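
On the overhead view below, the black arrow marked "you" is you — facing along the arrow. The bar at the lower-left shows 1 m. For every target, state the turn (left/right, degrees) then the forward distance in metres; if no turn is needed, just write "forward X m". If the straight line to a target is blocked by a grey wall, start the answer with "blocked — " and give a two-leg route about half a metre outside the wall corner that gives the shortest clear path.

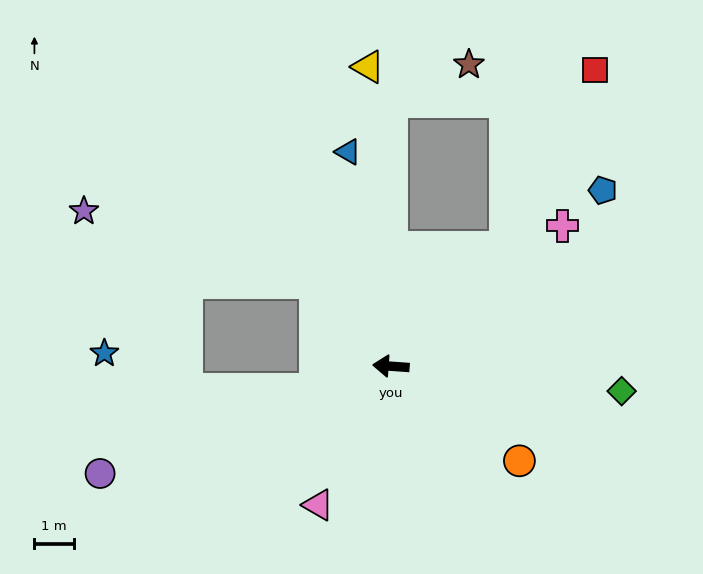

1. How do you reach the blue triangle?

turn right 75°, forward 5.5 m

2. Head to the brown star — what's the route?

blocked — turn right 86°, forward 6.7 m, then turn right 65°, forward 2.2 m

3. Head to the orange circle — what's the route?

turn left 148°, forward 4.0 m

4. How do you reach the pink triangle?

turn left 66°, forward 3.9 m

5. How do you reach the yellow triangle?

turn right 82°, forward 7.6 m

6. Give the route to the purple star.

blocked — turn right 44°, forward 2.8 m, then turn left 31°, forward 6.1 m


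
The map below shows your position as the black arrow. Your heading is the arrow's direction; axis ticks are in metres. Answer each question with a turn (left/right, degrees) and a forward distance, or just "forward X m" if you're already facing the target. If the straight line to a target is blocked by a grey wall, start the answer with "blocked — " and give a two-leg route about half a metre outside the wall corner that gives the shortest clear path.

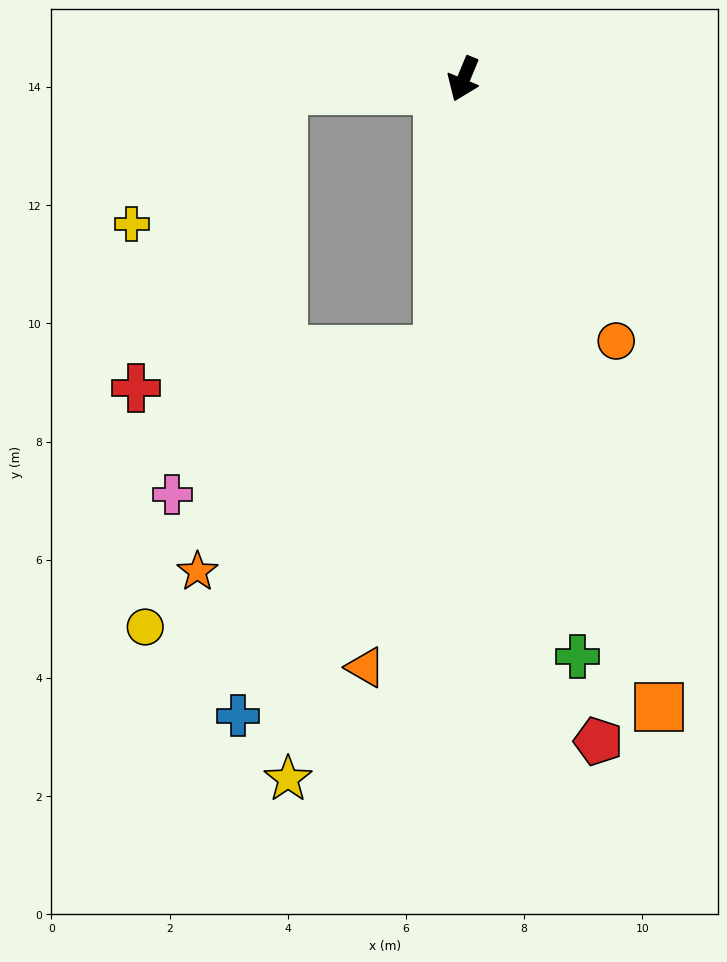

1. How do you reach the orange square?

turn left 40°, forward 11.1 m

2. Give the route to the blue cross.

blocked — turn left 17°, forward 4.6 m, then turn right 23°, forward 7.0 m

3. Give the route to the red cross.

blocked — turn right 64°, forward 3.1 m, then turn left 60°, forward 5.6 m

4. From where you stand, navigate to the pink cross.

blocked — turn left 17°, forward 4.6 m, then turn right 56°, forward 5.1 m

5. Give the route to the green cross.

turn left 34°, forward 10.0 m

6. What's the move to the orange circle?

turn left 53°, forward 5.1 m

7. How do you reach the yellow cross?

blocked — turn right 64°, forward 3.1 m, then turn left 38°, forward 3.4 m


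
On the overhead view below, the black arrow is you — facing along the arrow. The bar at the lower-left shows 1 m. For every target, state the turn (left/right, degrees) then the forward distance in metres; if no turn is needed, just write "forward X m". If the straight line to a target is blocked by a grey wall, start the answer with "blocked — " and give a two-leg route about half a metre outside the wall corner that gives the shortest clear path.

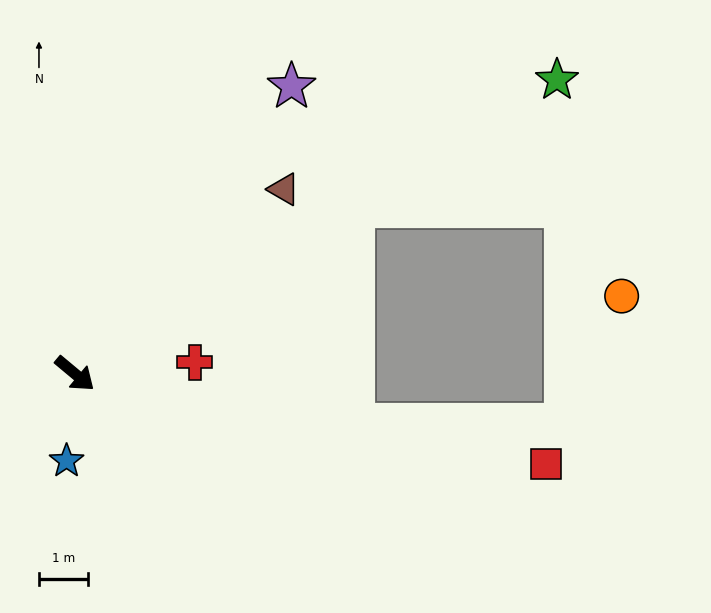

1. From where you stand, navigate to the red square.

turn left 29°, forward 9.8 m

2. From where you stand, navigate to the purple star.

turn left 93°, forward 7.3 m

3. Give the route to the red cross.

turn left 45°, forward 2.5 m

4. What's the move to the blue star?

turn right 56°, forward 1.8 m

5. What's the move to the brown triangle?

turn left 81°, forward 5.7 m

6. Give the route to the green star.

turn left 71°, forward 11.5 m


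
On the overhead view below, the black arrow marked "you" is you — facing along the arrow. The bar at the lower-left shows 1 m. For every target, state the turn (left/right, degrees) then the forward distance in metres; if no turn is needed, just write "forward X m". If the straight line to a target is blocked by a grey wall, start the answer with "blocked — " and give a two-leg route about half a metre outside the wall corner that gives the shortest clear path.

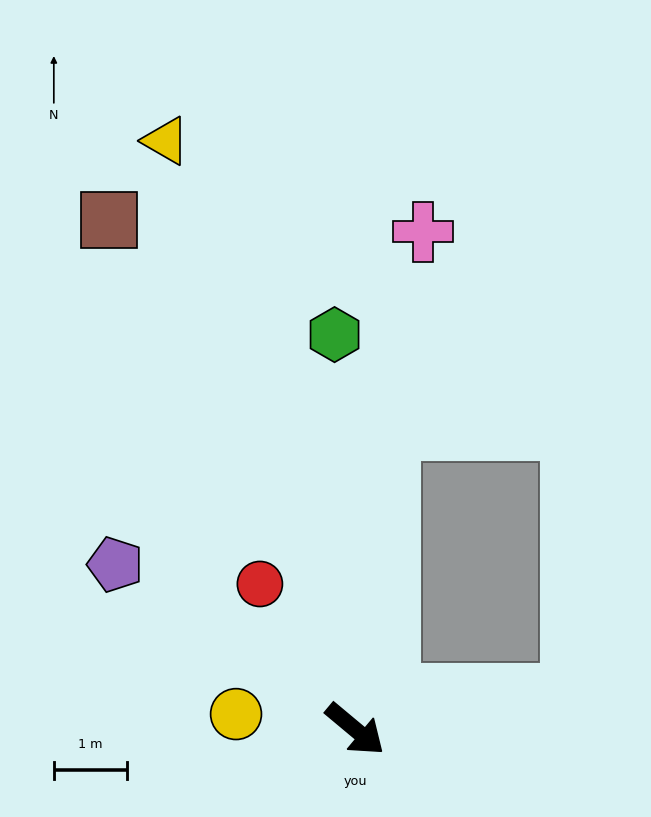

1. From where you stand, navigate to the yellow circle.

turn right 147°, forward 1.7 m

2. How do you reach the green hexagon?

turn left 133°, forward 5.4 m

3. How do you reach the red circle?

turn left 163°, forward 2.4 m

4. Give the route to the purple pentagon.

turn right 175°, forward 4.0 m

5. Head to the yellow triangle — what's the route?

turn left 148°, forward 8.5 m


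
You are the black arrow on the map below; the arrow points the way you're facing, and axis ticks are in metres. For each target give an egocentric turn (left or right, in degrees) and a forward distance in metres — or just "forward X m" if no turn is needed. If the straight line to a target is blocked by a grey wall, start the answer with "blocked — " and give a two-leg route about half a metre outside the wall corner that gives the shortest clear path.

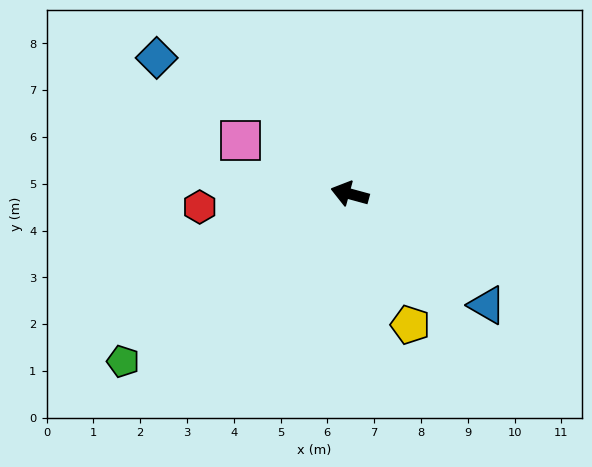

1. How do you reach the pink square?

turn right 11°, forward 2.6 m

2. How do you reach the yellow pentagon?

turn left 130°, forward 3.1 m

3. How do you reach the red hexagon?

turn left 20°, forward 3.2 m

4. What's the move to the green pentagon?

turn left 52°, forward 6.0 m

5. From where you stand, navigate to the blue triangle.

turn left 156°, forward 3.8 m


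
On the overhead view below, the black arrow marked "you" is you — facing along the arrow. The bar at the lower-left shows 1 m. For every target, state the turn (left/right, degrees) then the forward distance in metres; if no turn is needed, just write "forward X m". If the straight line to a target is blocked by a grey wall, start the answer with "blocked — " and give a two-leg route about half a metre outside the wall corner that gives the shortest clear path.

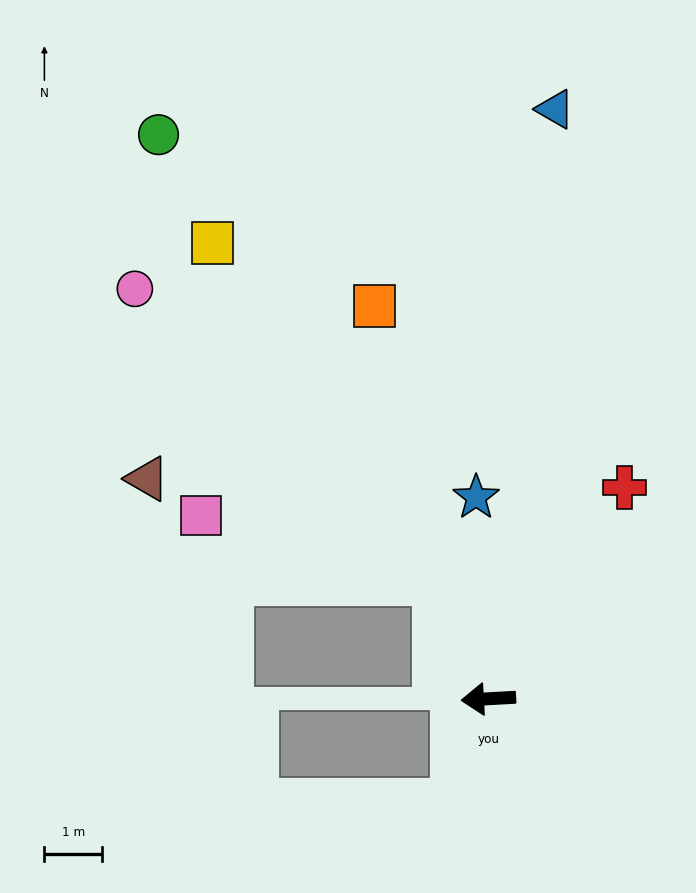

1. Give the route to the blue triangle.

turn right 100°, forward 10.2 m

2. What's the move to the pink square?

blocked — turn right 70°, forward 2.2 m, then turn left 51°, forward 4.2 m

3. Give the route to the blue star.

turn right 90°, forward 3.5 m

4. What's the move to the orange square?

turn right 77°, forward 7.1 m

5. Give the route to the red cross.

turn right 126°, forward 4.3 m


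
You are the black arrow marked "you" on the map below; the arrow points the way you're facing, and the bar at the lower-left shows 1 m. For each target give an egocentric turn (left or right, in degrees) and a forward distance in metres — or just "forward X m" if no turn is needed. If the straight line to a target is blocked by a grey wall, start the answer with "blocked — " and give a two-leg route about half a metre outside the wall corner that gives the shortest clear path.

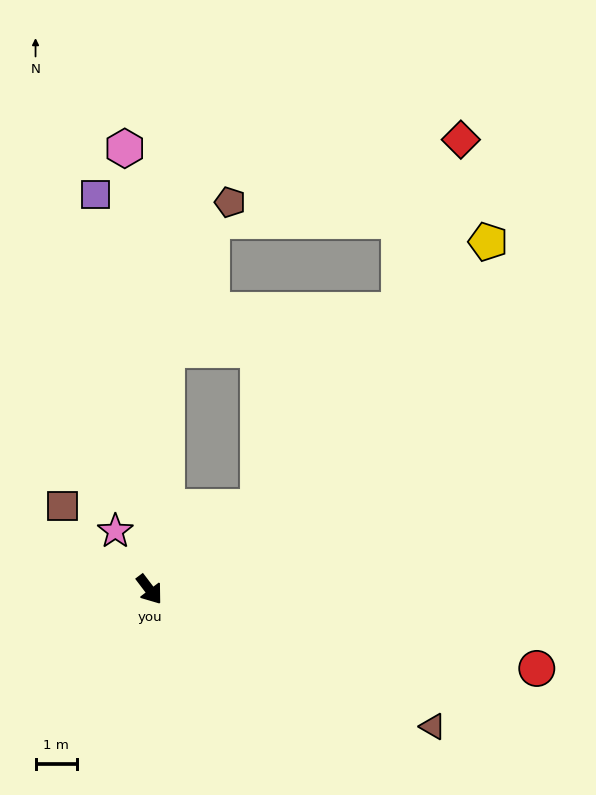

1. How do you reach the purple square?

turn left 151°, forward 9.6 m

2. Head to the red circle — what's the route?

turn left 41°, forward 9.5 m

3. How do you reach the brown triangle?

turn left 27°, forward 7.6 m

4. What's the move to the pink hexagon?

turn left 146°, forward 10.7 m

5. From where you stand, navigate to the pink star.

turn left 173°, forward 1.6 m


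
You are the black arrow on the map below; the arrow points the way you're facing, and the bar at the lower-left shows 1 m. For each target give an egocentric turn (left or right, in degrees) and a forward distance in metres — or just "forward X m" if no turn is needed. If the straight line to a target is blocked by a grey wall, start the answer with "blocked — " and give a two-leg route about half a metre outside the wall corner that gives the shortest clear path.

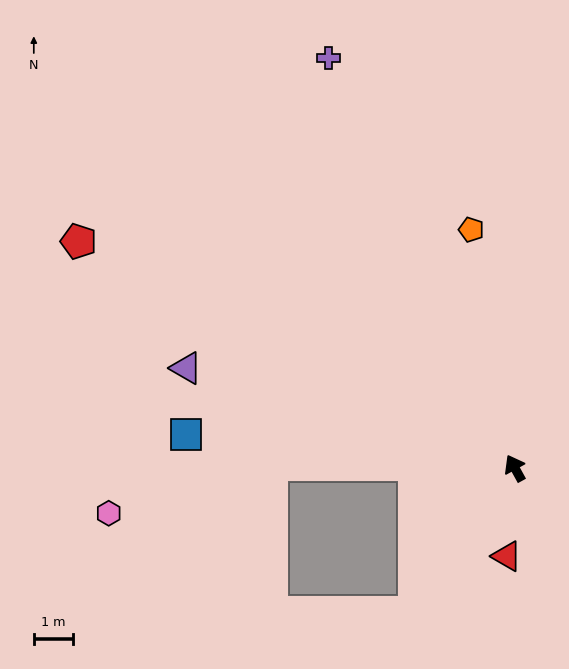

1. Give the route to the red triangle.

turn left 146°, forward 2.2 m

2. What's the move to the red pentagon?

turn left 34°, forward 12.5 m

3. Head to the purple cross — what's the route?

turn right 4°, forward 11.4 m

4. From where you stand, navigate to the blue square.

turn left 55°, forward 8.4 m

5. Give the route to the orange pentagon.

turn right 18°, forward 6.2 m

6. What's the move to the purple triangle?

turn left 44°, forward 8.7 m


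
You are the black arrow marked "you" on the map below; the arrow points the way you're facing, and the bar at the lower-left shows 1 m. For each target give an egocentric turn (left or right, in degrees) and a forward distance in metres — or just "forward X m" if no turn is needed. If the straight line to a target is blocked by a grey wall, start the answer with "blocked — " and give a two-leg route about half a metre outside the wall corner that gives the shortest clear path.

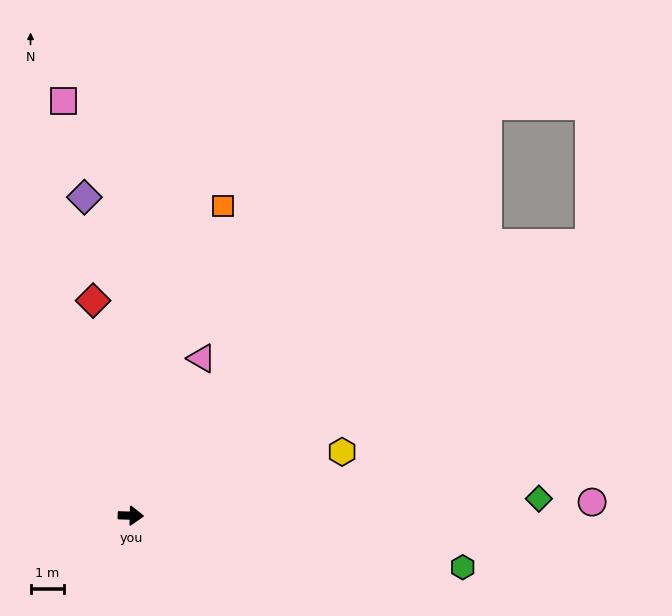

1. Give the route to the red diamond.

turn left 102°, forward 6.4 m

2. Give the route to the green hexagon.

turn right 7°, forward 9.9 m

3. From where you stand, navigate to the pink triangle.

turn left 67°, forward 5.1 m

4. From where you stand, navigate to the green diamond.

turn left 4°, forward 12.0 m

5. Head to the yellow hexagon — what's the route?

turn left 18°, forward 6.5 m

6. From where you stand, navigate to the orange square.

turn left 75°, forward 9.5 m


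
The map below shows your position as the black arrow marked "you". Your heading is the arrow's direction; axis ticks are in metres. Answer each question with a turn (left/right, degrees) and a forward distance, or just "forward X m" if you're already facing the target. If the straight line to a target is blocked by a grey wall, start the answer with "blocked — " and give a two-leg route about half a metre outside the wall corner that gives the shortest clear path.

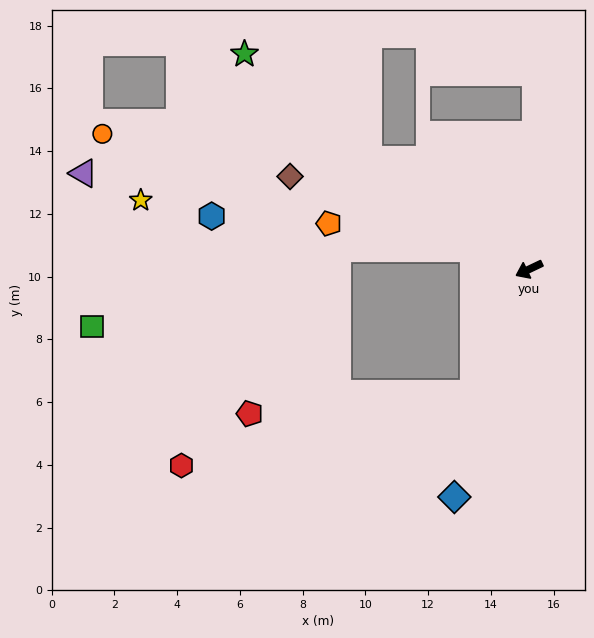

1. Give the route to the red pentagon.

blocked — turn left 40°, forward 4.3 m, then turn right 60°, forward 7.1 m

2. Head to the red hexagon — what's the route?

blocked — turn left 40°, forward 4.3 m, then turn right 52°, forward 9.6 m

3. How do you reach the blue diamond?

turn left 46°, forward 7.6 m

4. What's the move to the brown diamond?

turn right 47°, forward 8.2 m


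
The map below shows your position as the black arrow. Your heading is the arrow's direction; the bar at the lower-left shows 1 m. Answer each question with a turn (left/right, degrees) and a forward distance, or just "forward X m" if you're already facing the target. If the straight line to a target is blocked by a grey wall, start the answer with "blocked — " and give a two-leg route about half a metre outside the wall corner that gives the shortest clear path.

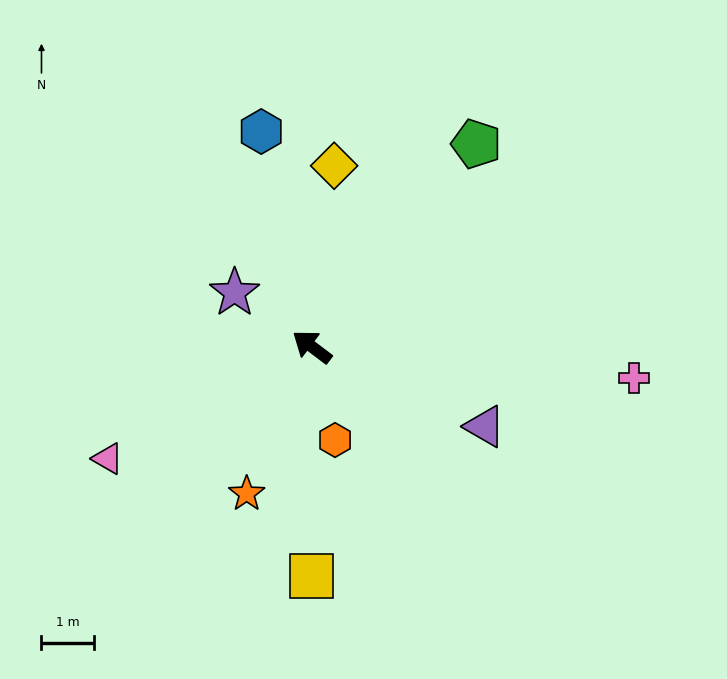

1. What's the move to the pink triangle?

turn left 66°, forward 4.4 m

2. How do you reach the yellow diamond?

turn right 60°, forward 3.5 m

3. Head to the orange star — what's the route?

turn left 103°, forward 3.0 m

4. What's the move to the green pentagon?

turn right 92°, forward 4.9 m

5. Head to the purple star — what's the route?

turn left 2°, forward 1.8 m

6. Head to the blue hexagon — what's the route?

turn right 40°, forward 4.2 m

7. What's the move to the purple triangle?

turn right 168°, forward 3.6 m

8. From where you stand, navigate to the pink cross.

turn right 148°, forward 6.1 m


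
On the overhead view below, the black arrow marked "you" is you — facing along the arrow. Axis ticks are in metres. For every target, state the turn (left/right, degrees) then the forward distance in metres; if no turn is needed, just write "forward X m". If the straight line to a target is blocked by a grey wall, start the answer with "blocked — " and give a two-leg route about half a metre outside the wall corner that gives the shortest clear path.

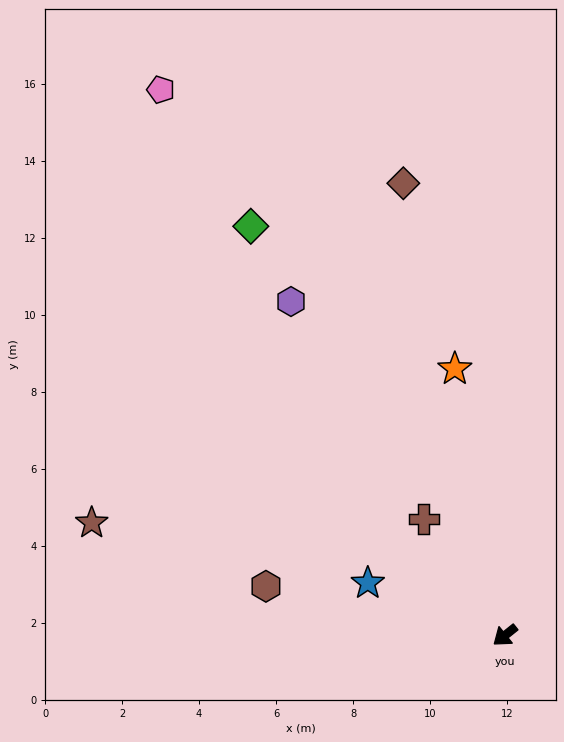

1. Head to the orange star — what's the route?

turn right 118°, forward 7.0 m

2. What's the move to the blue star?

turn right 60°, forward 3.8 m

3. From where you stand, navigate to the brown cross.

turn right 94°, forward 3.7 m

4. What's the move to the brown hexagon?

turn right 50°, forward 6.3 m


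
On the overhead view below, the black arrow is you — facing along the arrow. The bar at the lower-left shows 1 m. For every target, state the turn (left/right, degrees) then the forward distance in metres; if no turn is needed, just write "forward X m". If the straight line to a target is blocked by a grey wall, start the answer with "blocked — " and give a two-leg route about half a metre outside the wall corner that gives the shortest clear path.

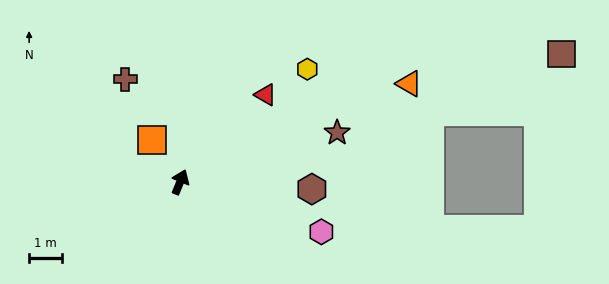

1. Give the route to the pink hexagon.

turn right 87°, forward 4.6 m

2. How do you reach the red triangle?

turn right 22°, forward 3.7 m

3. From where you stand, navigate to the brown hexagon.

turn right 71°, forward 4.0 m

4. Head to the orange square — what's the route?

turn left 56°, forward 1.6 m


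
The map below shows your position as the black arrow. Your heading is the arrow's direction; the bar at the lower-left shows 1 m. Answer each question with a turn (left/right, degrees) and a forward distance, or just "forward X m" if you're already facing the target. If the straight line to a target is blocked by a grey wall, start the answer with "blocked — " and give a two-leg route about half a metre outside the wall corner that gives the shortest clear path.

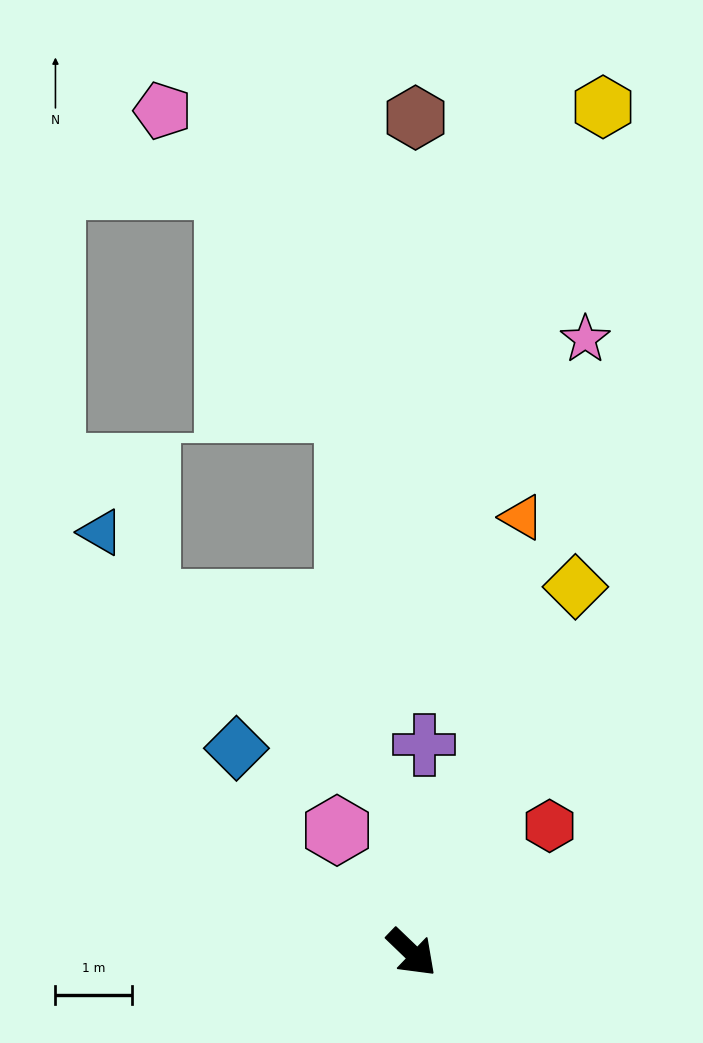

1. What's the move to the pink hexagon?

turn left 165°, forward 1.9 m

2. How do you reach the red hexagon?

turn left 86°, forward 2.5 m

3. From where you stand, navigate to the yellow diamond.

turn left 110°, forward 5.3 m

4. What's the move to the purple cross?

turn left 130°, forward 2.7 m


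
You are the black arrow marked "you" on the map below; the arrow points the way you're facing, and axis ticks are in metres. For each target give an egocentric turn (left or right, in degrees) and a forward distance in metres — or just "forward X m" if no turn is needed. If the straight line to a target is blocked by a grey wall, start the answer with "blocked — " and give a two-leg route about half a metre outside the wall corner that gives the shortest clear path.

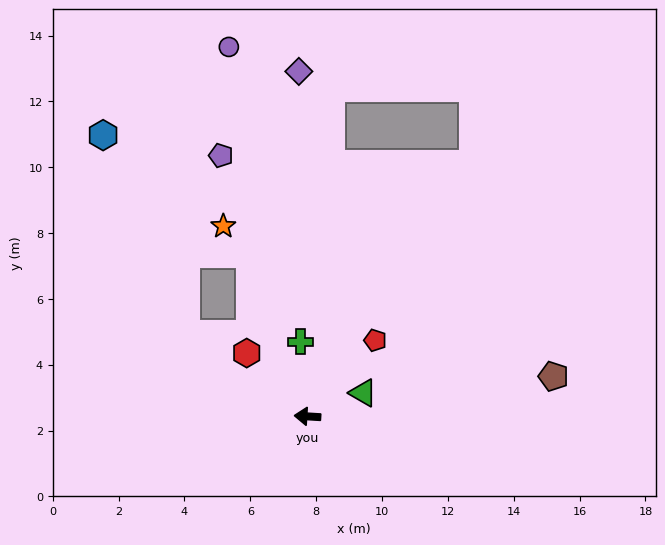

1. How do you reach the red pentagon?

turn right 128°, forward 3.1 m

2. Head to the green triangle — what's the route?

turn right 154°, forward 1.8 m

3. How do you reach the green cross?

turn right 81°, forward 2.3 m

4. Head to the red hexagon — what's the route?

turn right 43°, forward 2.7 m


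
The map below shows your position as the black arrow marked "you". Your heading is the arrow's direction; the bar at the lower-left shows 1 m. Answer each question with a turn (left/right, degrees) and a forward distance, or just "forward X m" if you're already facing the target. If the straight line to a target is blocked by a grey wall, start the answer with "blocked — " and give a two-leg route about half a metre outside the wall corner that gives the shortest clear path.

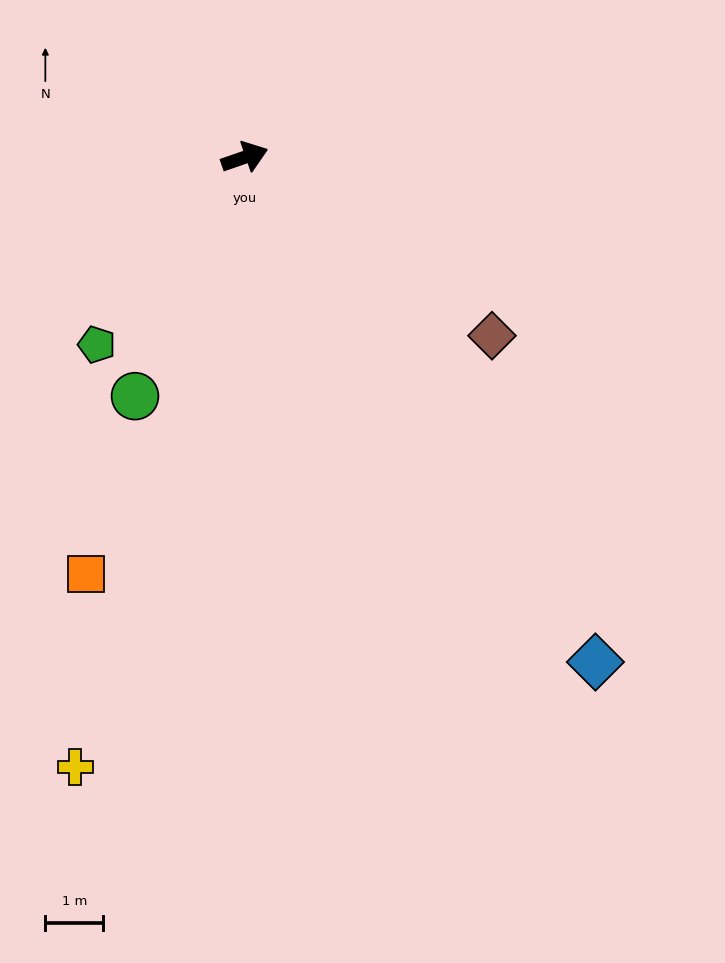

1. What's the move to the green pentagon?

turn right 147°, forward 4.1 m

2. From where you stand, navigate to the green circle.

turn right 134°, forward 4.5 m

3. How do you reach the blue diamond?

turn right 74°, forward 10.6 m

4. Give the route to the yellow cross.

turn right 125°, forward 10.9 m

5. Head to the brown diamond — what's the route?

turn right 55°, forward 5.2 m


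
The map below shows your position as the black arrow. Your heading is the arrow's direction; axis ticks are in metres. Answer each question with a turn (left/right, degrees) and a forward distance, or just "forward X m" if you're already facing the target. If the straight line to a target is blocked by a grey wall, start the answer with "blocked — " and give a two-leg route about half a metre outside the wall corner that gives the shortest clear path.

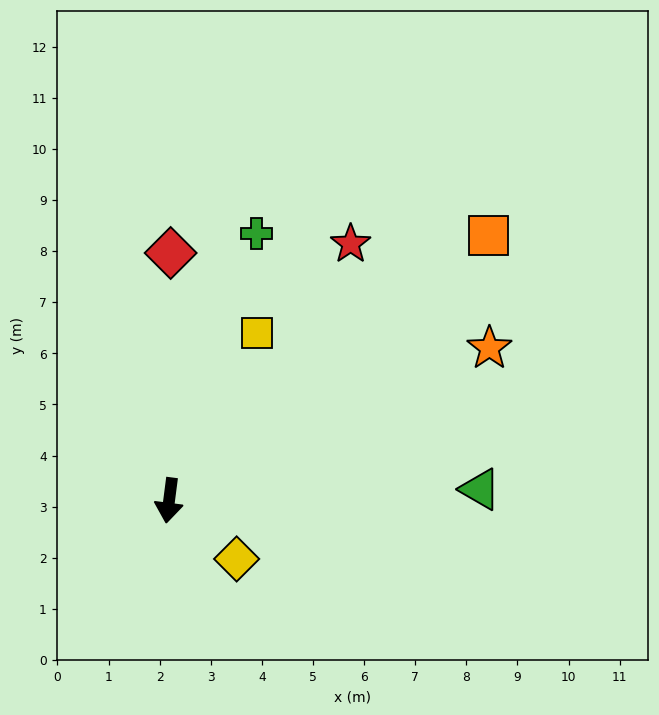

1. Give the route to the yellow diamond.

turn left 56°, forward 1.7 m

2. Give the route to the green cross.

turn left 169°, forward 5.5 m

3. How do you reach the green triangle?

turn left 99°, forward 6.1 m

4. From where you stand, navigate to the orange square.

turn left 137°, forward 8.1 m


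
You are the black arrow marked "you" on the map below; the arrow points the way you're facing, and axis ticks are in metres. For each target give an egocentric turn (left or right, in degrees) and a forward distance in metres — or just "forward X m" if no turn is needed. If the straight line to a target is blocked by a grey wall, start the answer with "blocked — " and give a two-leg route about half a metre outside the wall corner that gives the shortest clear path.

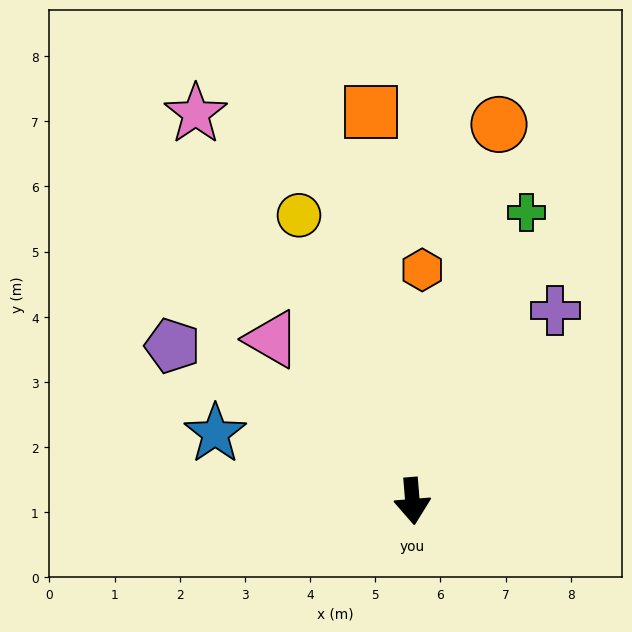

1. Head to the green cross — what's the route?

turn left 154°, forward 4.8 m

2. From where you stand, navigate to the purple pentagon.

turn right 128°, forward 4.4 m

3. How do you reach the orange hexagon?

turn left 173°, forward 3.6 m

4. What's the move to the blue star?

turn right 114°, forward 3.2 m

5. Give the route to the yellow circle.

turn right 163°, forward 4.7 m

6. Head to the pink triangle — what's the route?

turn right 144°, forward 3.3 m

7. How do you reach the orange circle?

turn left 162°, forward 5.9 m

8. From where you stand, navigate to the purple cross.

turn left 139°, forward 3.7 m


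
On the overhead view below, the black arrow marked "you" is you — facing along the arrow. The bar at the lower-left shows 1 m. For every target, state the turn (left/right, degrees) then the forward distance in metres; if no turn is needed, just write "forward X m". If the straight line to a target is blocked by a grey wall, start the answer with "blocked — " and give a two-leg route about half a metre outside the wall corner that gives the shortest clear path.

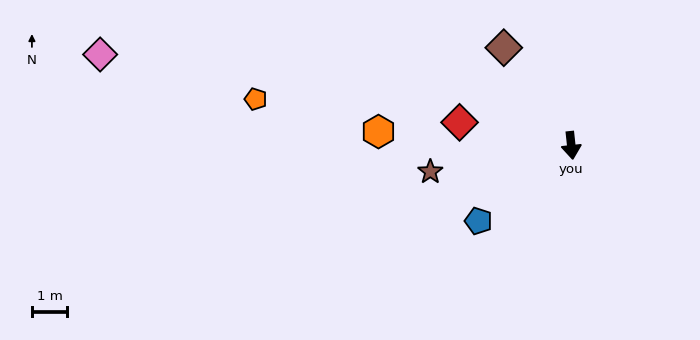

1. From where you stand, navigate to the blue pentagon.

turn right 57°, forward 3.4 m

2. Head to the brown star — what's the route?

turn right 86°, forward 4.0 m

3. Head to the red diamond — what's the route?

turn right 108°, forward 3.2 m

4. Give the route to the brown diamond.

turn right 151°, forward 3.4 m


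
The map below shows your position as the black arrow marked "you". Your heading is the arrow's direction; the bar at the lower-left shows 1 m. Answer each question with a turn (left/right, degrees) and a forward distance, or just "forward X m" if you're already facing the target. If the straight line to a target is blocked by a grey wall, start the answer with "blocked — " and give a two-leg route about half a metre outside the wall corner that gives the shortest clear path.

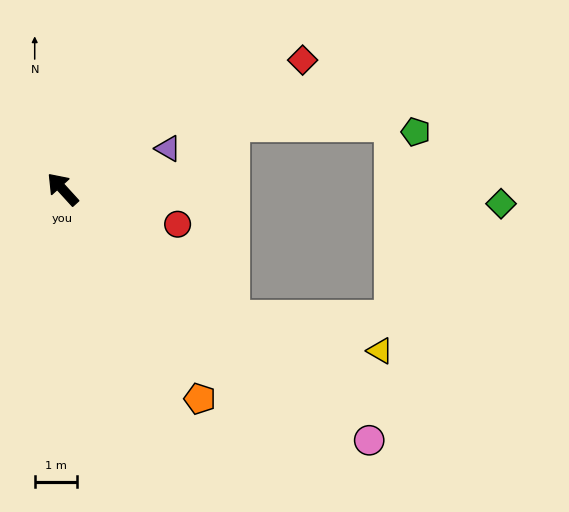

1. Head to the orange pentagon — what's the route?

turn left 171°, forward 5.9 m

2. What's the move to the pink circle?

turn right 172°, forward 9.3 m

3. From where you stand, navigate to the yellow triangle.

blocked — turn right 170°, forward 5.0 m, then turn left 25°, forward 3.6 m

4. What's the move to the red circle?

turn right 149°, forward 2.8 m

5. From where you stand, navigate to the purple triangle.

turn right 111°, forward 2.6 m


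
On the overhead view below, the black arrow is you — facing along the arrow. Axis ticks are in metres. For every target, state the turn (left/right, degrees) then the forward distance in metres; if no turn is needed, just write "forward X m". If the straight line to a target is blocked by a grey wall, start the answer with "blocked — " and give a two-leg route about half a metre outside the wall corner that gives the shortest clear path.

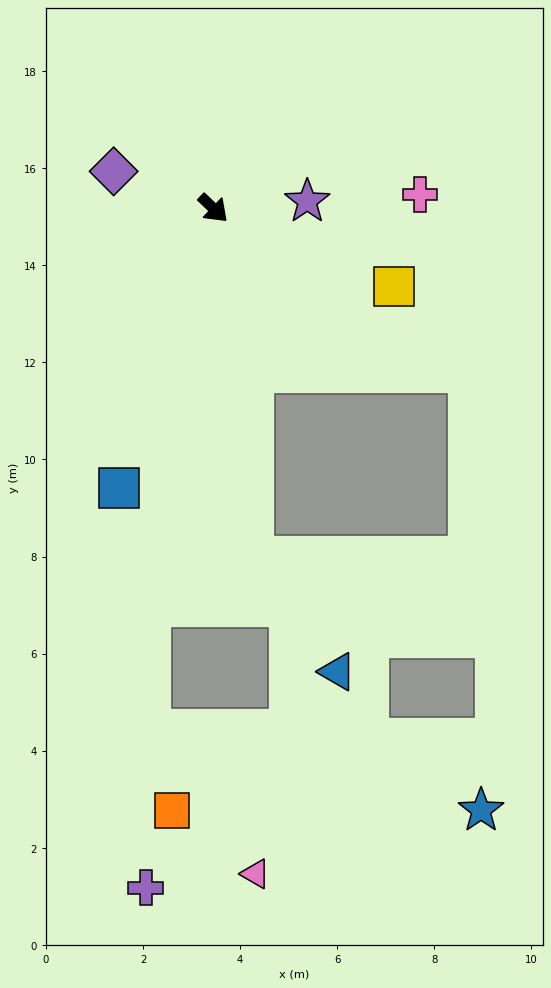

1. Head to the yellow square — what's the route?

turn left 20°, forward 4.1 m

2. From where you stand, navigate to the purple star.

turn left 48°, forward 1.9 m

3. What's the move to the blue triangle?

blocked — turn right 40°, forward 7.2 m, then turn left 30°, forward 2.9 m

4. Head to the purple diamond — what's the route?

turn right 157°, forward 2.2 m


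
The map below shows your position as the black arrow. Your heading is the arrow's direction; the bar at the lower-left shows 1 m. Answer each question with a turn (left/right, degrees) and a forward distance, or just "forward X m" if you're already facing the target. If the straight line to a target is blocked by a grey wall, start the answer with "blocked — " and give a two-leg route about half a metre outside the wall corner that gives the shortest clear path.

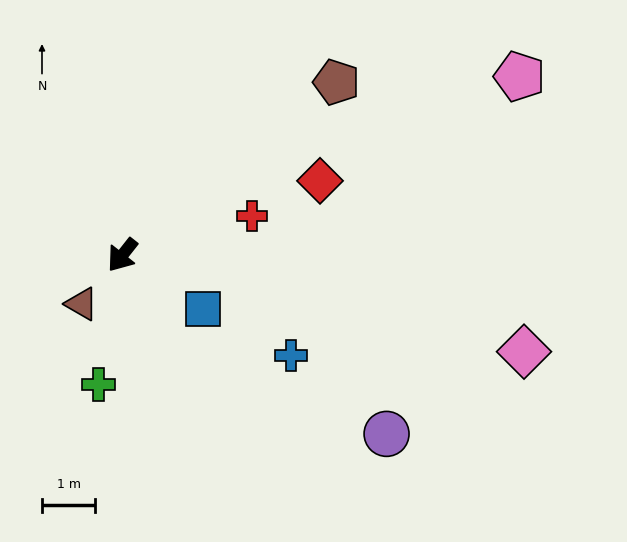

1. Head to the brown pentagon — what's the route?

turn left 167°, forward 5.2 m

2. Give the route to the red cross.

turn left 145°, forward 2.5 m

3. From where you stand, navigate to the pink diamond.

turn left 115°, forward 7.7 m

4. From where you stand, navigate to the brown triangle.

forward 1.2 m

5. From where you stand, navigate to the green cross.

turn left 28°, forward 2.5 m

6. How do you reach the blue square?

turn left 95°, forward 1.8 m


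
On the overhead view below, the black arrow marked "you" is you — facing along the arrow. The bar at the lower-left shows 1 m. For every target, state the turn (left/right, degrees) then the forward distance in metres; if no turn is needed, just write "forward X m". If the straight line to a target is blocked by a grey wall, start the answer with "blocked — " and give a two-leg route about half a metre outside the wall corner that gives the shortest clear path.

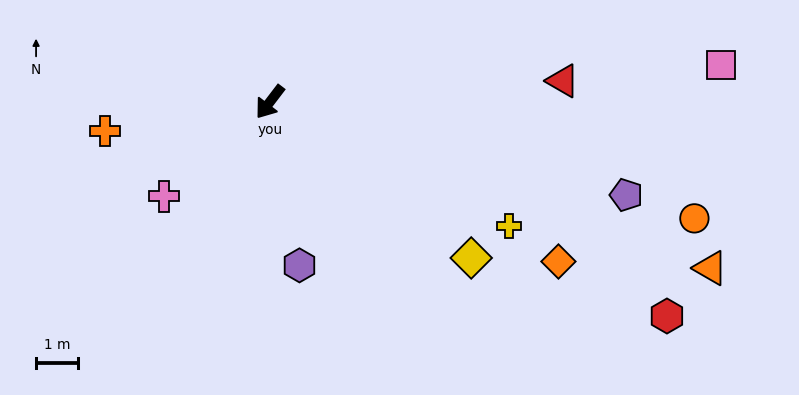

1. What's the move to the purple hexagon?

turn left 48°, forward 4.0 m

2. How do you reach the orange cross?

turn right 43°, forward 4.0 m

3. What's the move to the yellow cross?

turn left 100°, forward 6.4 m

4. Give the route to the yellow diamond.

turn left 90°, forward 6.1 m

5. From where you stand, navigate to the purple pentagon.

turn left 113°, forward 8.8 m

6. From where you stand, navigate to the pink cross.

turn right 11°, forward 3.4 m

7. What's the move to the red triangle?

turn left 131°, forward 7.0 m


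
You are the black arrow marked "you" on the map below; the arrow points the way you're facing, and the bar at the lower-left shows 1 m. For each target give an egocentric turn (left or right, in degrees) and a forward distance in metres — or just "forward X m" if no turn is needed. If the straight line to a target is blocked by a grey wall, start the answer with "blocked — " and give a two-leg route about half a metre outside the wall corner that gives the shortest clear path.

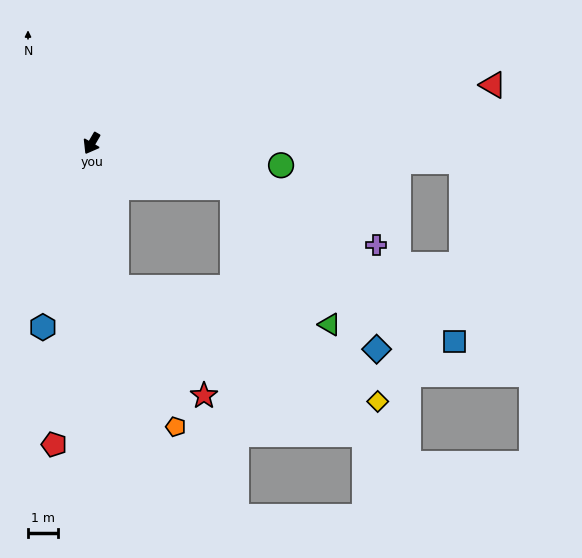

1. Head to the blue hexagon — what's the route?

turn left 15°, forward 6.3 m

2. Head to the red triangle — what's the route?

turn left 128°, forward 13.5 m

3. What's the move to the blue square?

blocked — turn left 103°, forward 4.9 m, then turn right 18°, forward 9.0 m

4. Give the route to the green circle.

turn left 114°, forward 6.4 m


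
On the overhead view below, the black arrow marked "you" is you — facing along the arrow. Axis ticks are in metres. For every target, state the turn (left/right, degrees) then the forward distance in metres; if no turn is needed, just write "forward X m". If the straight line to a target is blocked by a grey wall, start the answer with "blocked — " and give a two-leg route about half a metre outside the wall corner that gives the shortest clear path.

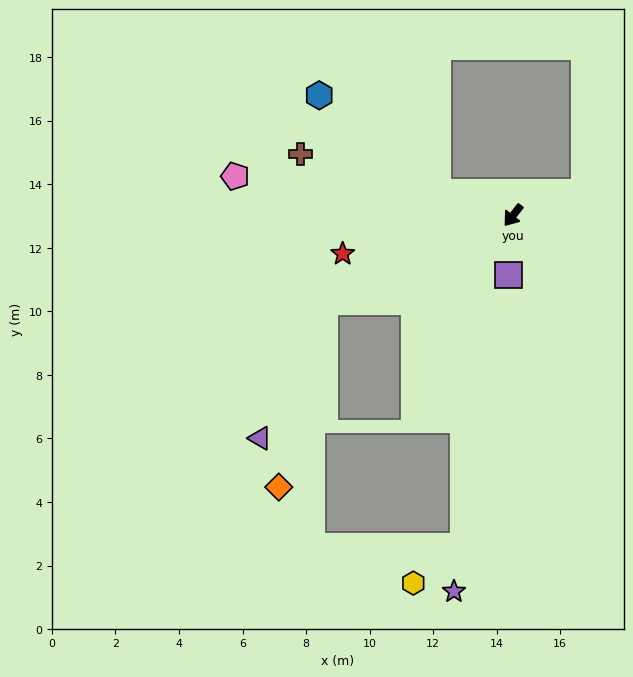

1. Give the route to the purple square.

turn left 34°, forward 1.9 m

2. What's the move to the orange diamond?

blocked — turn right 27°, forward 6.5 m, then turn left 51°, forward 6.0 m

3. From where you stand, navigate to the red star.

turn right 39°, forward 5.5 m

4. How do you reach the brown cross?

turn right 68°, forward 7.0 m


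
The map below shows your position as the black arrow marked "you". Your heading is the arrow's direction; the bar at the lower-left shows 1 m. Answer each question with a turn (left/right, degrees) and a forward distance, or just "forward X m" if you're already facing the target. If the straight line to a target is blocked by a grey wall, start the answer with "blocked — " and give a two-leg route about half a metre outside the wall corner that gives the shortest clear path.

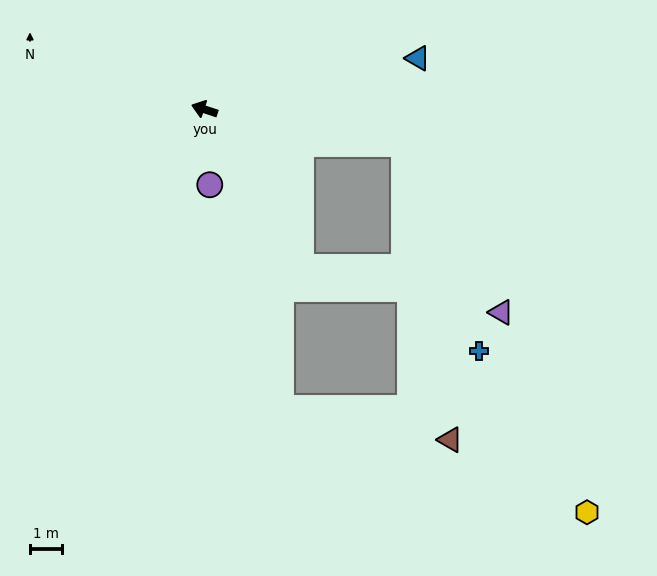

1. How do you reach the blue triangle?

turn right 148°, forward 6.9 m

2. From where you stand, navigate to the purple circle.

turn left 112°, forward 2.4 m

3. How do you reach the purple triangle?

blocked — turn right 171°, forward 6.3 m, then turn right 51°, forward 6.1 m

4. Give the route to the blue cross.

blocked — turn right 171°, forward 6.3 m, then turn right 61°, forward 6.9 m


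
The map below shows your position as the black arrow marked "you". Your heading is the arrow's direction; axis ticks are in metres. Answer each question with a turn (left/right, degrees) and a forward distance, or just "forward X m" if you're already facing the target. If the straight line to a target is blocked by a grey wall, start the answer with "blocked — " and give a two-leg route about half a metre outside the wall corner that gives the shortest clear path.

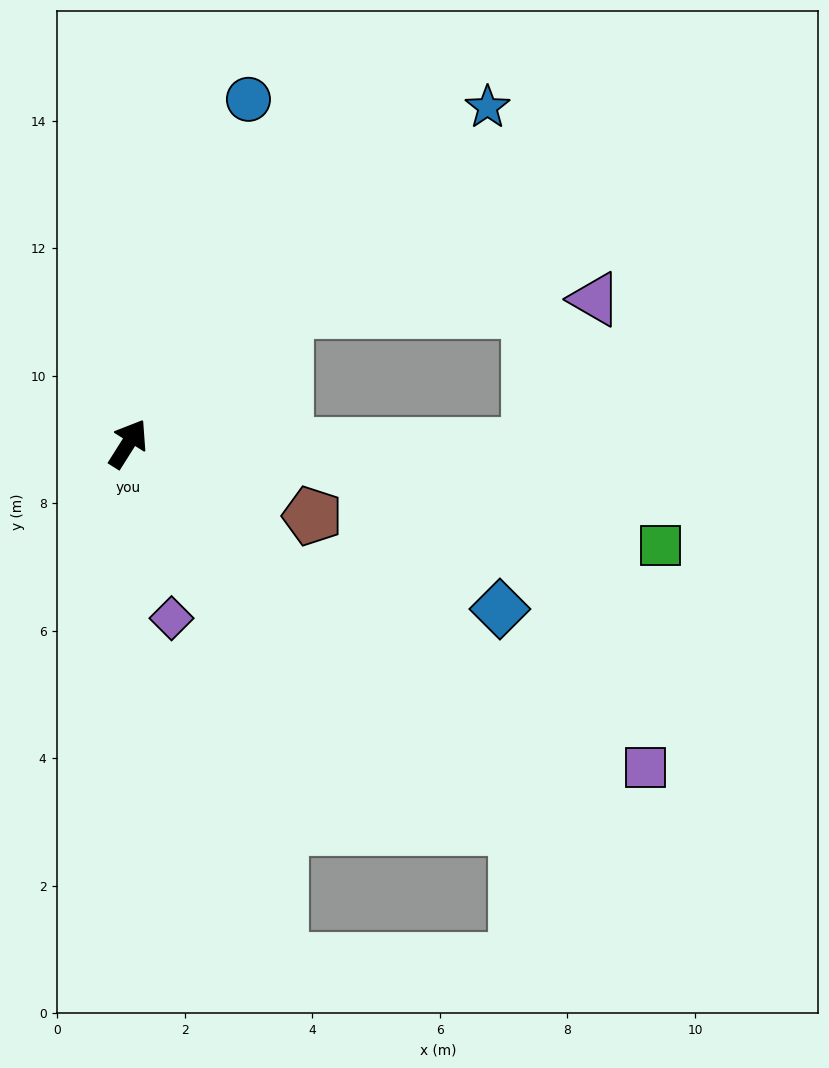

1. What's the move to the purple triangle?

blocked — turn right 18°, forward 3.2 m, then turn right 37°, forward 4.8 m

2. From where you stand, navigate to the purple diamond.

turn right 134°, forward 2.8 m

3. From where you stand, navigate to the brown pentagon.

turn right 79°, forward 3.1 m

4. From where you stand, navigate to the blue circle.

turn left 13°, forward 5.7 m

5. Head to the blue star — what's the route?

turn right 15°, forward 7.7 m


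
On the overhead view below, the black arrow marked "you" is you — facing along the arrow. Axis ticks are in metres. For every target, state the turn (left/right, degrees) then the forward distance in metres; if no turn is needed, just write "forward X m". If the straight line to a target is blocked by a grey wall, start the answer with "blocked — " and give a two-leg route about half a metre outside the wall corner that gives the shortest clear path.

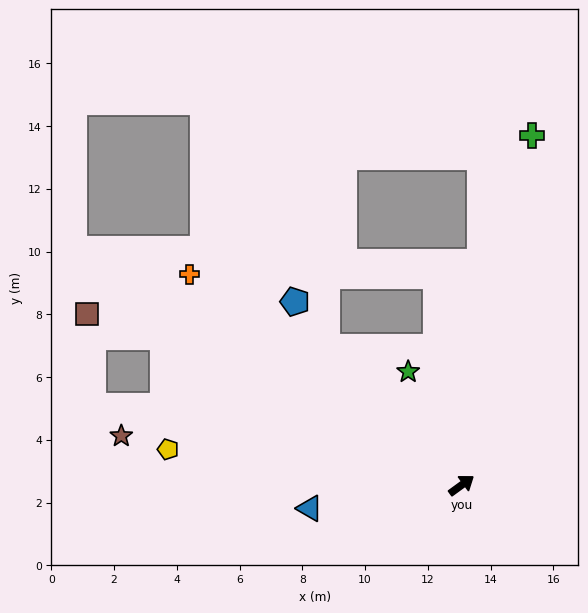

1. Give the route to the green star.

turn left 79°, forward 4.0 m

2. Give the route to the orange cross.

turn left 106°, forward 11.0 m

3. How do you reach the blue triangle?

turn left 153°, forward 4.9 m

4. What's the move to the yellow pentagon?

turn left 137°, forward 9.4 m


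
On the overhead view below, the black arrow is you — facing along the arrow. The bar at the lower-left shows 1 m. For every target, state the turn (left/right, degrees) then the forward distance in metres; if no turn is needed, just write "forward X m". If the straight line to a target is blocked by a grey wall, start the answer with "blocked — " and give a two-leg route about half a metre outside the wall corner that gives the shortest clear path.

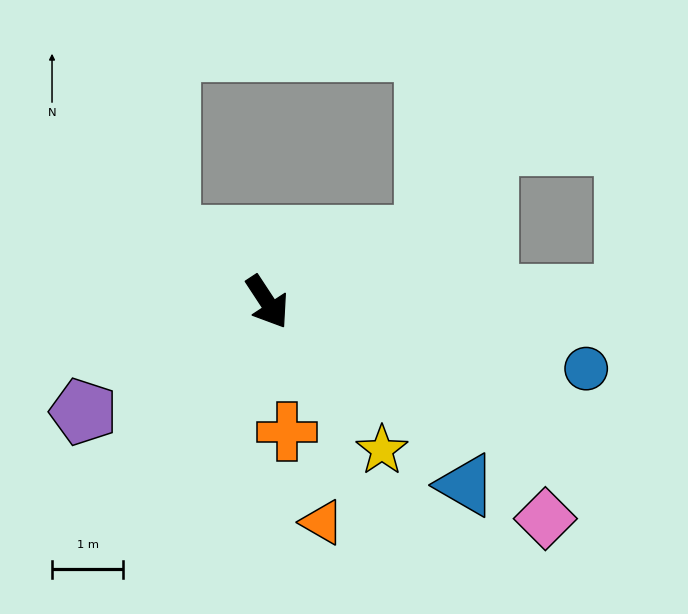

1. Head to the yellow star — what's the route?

turn left 4°, forward 2.6 m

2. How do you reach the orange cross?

turn right 25°, forward 1.8 m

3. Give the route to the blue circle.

turn left 45°, forward 4.6 m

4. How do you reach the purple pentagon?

turn right 92°, forward 3.0 m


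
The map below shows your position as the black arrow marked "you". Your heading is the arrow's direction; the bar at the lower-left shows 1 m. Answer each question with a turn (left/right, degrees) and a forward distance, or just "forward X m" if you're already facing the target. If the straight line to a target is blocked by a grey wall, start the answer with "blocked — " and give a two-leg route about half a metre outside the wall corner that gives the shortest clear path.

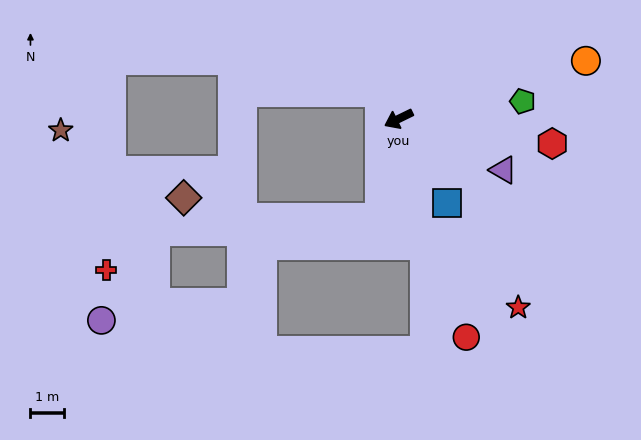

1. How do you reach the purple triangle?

turn left 128°, forward 3.4 m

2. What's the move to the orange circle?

turn left 171°, forward 5.8 m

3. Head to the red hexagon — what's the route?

turn left 145°, forward 4.6 m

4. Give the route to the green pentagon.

turn left 162°, forward 3.7 m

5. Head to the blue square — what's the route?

turn left 94°, forward 2.9 m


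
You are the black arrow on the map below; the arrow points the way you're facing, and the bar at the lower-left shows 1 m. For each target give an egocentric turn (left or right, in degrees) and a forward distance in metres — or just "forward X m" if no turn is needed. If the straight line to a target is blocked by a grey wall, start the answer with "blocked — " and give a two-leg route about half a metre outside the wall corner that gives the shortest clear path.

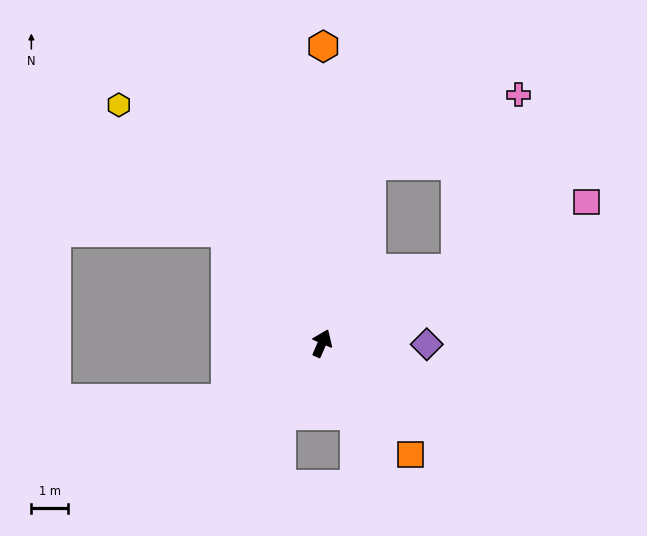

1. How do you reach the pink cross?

blocked — turn right 38°, forward 4.2 m, then turn left 42°, forward 5.0 m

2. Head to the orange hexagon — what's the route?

turn left 23°, forward 8.1 m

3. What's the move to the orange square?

turn right 118°, forward 3.9 m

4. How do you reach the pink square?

turn right 38°, forward 8.1 m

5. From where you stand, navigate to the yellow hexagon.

turn left 64°, forward 8.5 m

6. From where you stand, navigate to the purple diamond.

turn right 67°, forward 2.8 m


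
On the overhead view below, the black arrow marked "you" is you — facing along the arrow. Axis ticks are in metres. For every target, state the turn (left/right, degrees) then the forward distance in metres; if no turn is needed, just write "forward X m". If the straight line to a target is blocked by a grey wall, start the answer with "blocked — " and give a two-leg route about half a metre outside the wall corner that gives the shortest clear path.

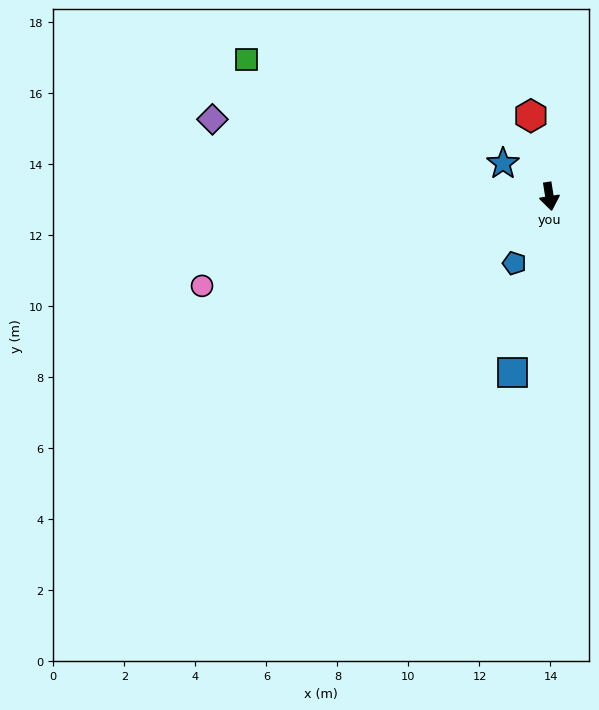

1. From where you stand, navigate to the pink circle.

turn right 84°, forward 10.1 m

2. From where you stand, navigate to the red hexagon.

turn right 176°, forward 2.3 m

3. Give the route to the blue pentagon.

turn right 37°, forward 2.1 m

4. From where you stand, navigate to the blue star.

turn right 134°, forward 1.6 m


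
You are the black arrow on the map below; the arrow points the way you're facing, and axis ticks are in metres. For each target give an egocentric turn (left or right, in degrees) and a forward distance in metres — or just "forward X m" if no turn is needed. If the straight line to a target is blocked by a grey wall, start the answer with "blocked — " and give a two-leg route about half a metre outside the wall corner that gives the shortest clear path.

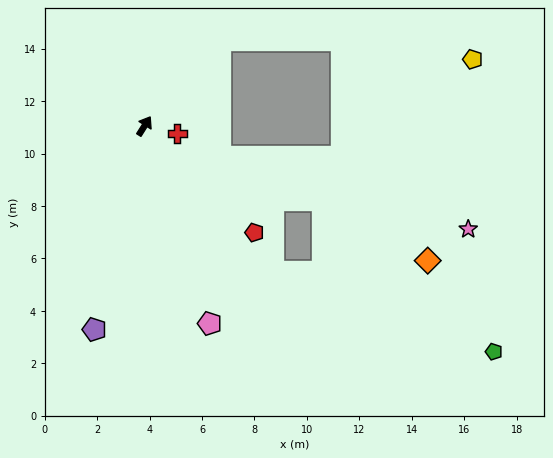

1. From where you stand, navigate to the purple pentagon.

turn right 162°, forward 8.0 m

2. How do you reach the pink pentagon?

turn right 130°, forward 7.9 m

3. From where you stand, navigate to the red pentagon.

turn right 102°, forward 5.8 m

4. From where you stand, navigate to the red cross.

turn right 71°, forward 1.3 m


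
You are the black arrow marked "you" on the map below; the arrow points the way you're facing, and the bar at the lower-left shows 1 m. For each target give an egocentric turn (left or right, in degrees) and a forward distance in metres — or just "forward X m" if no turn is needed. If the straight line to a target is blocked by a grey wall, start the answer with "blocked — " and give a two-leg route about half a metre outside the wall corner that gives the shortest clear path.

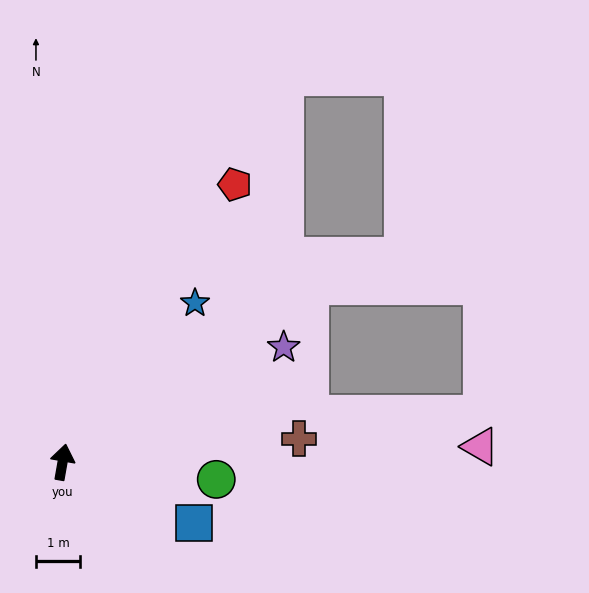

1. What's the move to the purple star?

turn right 53°, forward 5.6 m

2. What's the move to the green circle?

turn right 86°, forward 3.5 m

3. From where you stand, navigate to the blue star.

turn right 30°, forward 4.7 m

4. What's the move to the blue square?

turn right 105°, forward 3.3 m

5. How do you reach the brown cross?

turn right 74°, forward 5.4 m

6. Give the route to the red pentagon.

turn right 22°, forward 7.4 m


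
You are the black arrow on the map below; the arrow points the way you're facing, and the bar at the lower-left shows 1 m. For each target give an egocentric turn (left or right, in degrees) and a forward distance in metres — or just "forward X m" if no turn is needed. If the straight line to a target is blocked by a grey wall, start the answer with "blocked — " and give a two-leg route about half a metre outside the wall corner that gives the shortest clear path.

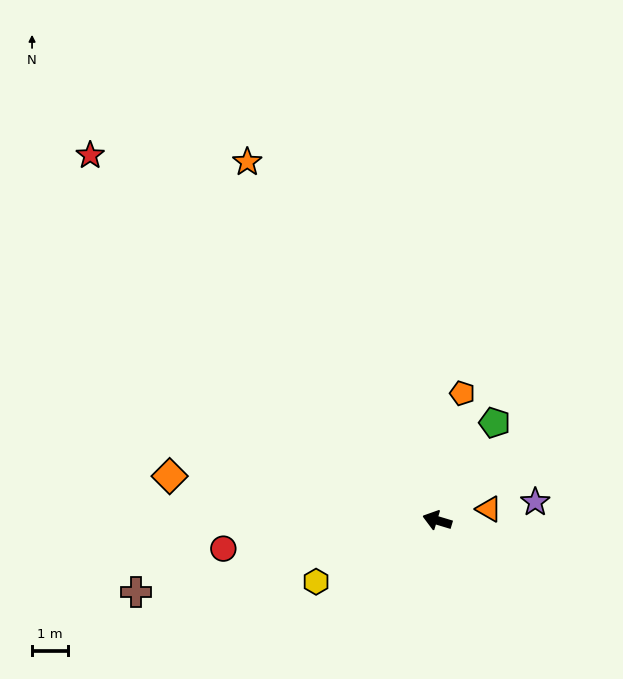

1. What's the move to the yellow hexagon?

turn left 44°, forward 3.8 m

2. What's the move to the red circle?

turn left 24°, forward 6.0 m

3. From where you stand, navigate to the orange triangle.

turn right 151°, forward 1.5 m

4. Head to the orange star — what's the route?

turn right 45°, forward 11.4 m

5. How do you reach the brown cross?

turn left 30°, forward 8.7 m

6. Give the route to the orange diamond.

turn left 7°, forward 7.6 m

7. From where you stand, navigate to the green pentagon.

turn right 104°, forward 3.2 m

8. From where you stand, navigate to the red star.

turn right 30°, forward 14.1 m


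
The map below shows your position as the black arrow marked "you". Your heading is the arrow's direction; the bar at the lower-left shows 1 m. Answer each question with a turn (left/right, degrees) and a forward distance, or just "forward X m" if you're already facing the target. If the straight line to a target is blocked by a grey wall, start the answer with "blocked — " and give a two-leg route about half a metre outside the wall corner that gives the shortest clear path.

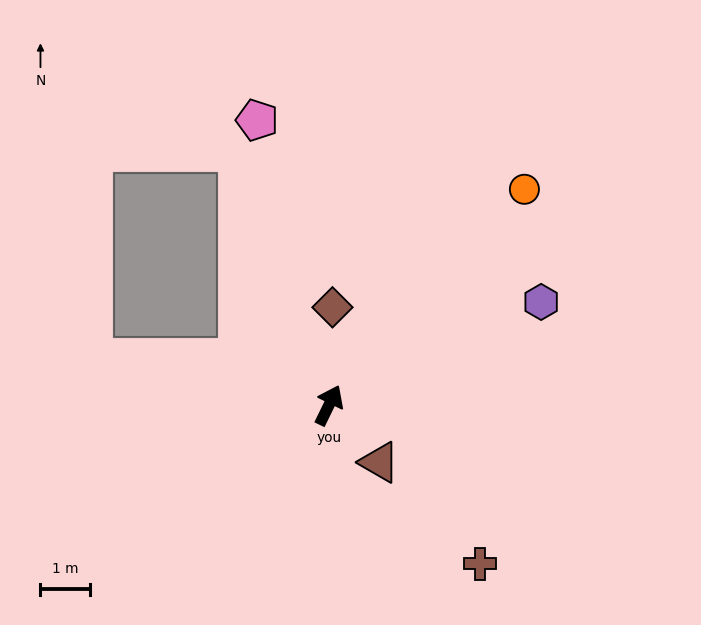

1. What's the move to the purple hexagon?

turn right 38°, forward 4.8 m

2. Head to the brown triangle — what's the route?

turn right 113°, forward 1.6 m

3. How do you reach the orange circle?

turn right 16°, forward 5.9 m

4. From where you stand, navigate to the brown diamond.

turn left 24°, forward 2.0 m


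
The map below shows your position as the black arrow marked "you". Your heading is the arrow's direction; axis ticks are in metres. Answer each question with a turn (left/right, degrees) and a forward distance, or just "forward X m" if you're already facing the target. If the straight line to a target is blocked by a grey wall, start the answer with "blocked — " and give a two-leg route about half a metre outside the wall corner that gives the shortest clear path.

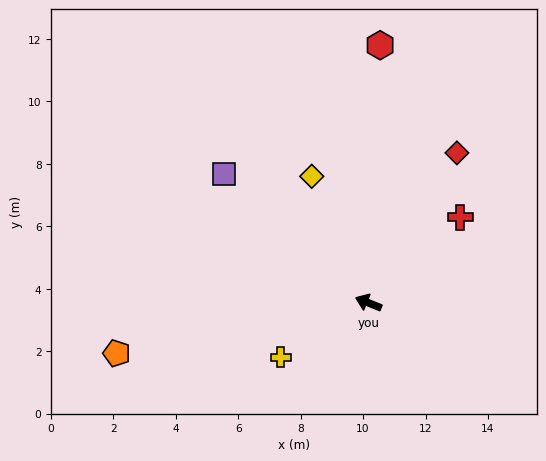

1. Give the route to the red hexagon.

turn right 71°, forward 8.3 m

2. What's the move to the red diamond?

turn right 99°, forward 5.6 m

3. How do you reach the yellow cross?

turn left 54°, forward 3.3 m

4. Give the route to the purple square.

turn right 20°, forward 6.2 m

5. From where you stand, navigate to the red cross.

turn right 115°, forward 4.0 m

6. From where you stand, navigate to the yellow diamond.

turn right 44°, forward 4.4 m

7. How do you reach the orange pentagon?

turn left 33°, forward 8.2 m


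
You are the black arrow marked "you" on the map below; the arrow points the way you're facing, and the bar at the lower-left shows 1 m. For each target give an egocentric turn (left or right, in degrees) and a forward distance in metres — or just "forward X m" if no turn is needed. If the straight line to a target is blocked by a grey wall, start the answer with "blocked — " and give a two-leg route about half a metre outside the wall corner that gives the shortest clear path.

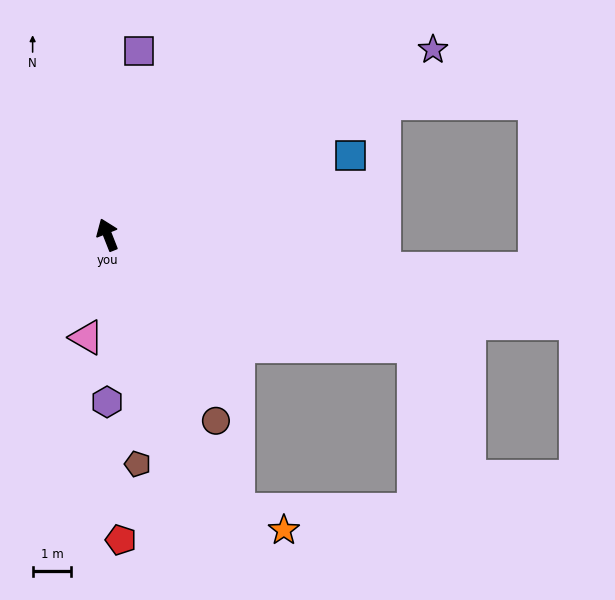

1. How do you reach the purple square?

turn right 31°, forward 4.8 m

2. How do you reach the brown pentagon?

turn left 166°, forward 6.0 m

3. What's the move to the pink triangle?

turn left 147°, forward 2.7 m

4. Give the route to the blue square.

turn right 93°, forward 6.6 m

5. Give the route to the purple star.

turn right 82°, forward 9.7 m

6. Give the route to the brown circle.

turn right 171°, forward 5.6 m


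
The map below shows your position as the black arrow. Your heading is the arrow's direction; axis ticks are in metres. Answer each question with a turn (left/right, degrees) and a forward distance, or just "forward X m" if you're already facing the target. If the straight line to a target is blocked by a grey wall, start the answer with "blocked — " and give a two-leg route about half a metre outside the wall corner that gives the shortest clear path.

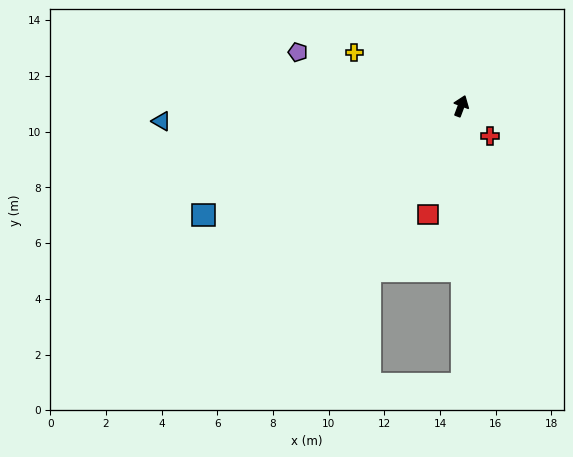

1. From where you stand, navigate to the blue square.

turn left 133°, forward 10.1 m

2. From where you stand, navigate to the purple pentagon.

turn left 92°, forward 6.2 m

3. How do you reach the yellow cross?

turn left 84°, forward 4.3 m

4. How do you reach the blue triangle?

turn left 113°, forward 10.8 m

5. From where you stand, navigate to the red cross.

turn right 116°, forward 1.5 m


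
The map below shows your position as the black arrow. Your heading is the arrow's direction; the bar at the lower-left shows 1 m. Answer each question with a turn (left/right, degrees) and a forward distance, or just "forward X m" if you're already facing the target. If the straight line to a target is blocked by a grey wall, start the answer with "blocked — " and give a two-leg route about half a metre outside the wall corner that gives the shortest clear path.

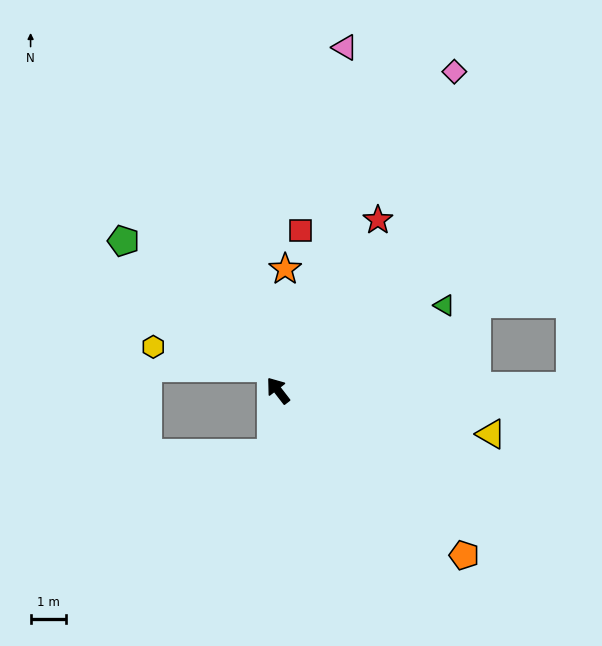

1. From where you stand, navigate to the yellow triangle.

turn right 139°, forward 6.2 m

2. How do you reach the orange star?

turn right 41°, forward 3.5 m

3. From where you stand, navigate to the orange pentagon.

turn right 169°, forward 7.1 m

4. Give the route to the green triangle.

turn right 101°, forward 5.3 m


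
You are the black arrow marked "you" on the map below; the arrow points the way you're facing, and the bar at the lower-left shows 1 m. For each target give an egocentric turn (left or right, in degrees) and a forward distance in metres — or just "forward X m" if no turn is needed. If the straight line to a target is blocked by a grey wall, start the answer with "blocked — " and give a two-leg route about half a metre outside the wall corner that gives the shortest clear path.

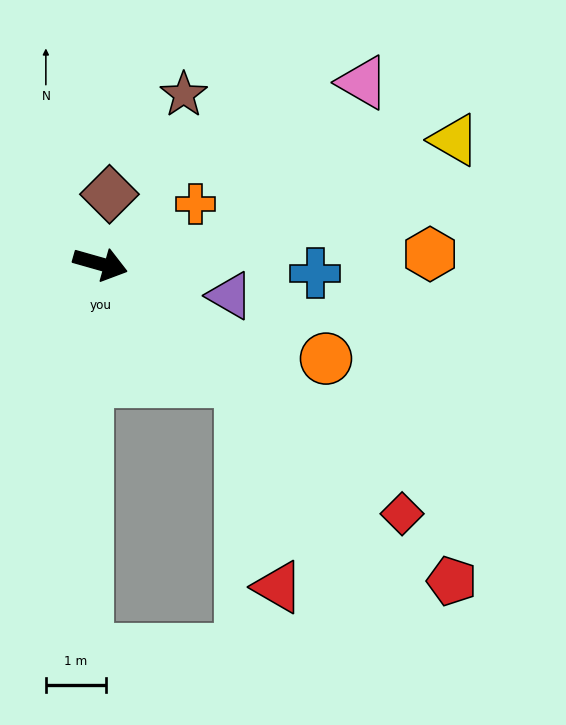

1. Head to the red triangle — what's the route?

blocked — turn right 24°, forward 3.0 m, then turn right 40°, forward 3.5 m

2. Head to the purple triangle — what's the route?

turn left 2°, forward 2.2 m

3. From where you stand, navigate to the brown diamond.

turn left 98°, forward 1.2 m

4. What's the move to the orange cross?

turn left 48°, forward 1.9 m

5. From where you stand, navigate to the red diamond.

turn right 24°, forward 6.5 m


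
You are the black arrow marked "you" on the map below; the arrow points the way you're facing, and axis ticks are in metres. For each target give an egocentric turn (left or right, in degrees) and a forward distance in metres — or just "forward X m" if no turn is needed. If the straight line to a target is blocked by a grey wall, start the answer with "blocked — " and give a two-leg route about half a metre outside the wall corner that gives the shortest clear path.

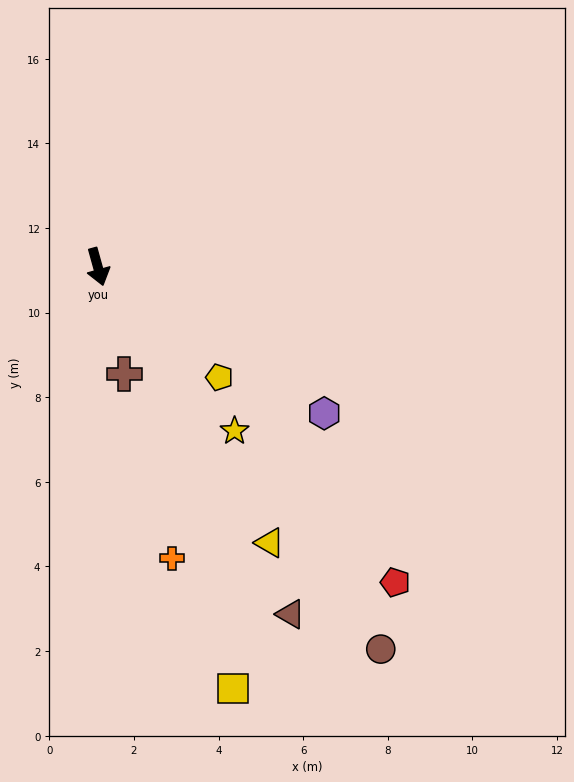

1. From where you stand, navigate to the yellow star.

turn left 24°, forward 5.0 m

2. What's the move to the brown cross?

forward 2.6 m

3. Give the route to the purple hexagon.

turn left 42°, forward 6.4 m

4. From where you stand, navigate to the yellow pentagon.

turn left 32°, forward 3.9 m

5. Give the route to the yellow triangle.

turn left 16°, forward 7.7 m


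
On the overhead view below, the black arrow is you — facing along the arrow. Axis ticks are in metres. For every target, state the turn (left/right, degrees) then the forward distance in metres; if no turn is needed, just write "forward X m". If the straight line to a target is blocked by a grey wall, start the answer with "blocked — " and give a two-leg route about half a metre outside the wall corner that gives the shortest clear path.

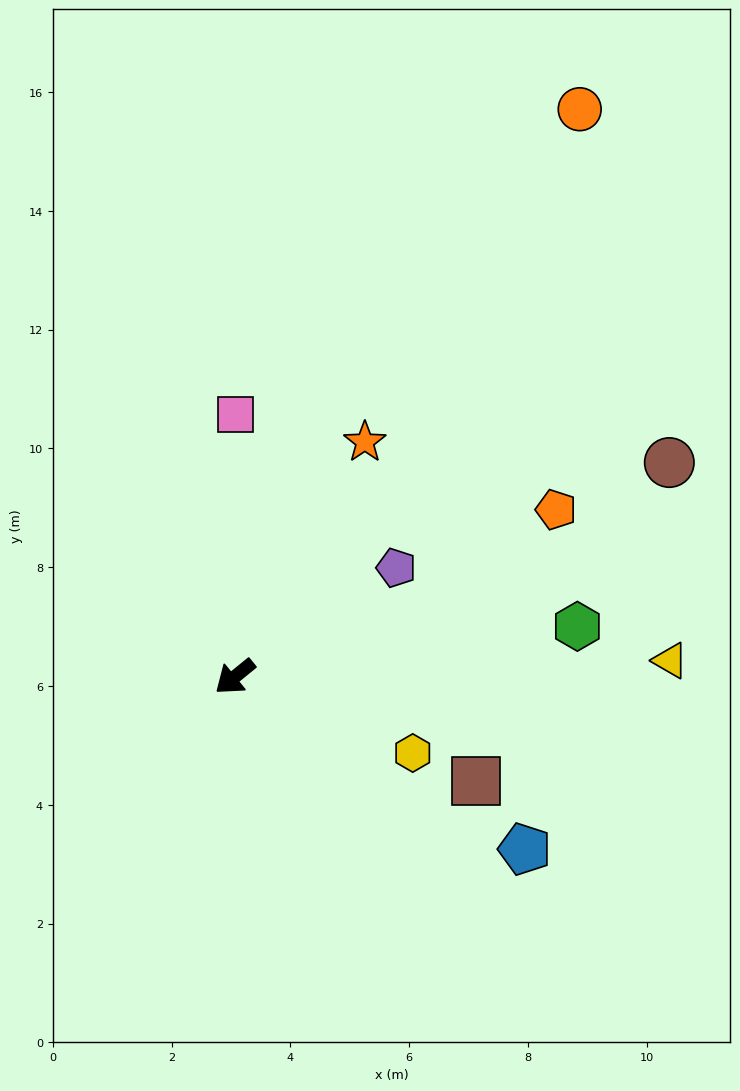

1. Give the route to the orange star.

turn right 158°, forward 4.5 m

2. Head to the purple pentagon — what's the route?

turn left 175°, forward 3.3 m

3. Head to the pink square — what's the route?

turn right 129°, forward 4.4 m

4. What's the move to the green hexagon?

turn left 149°, forward 5.8 m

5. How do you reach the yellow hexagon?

turn left 118°, forward 3.3 m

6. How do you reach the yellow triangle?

turn left 143°, forward 7.3 m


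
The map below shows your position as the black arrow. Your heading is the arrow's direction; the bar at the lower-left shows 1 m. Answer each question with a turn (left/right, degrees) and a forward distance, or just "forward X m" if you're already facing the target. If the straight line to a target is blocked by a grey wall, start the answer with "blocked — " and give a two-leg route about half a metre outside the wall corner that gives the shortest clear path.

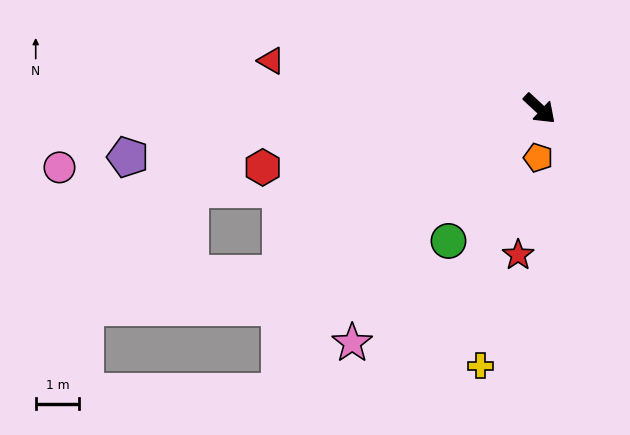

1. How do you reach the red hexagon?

turn right 125°, forward 6.5 m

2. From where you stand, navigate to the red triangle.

turn right 147°, forward 6.3 m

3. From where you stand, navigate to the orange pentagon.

turn right 49°, forward 1.1 m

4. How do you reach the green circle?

turn right 82°, forward 3.7 m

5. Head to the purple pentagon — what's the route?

turn right 130°, forward 9.6 m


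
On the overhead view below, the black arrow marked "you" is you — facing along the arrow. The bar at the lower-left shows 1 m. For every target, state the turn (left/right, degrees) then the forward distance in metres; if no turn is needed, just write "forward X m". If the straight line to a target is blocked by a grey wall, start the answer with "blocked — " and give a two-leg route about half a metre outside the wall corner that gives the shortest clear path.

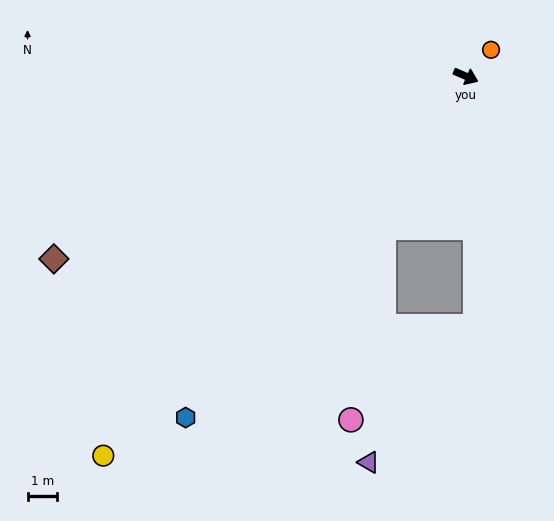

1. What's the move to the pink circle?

blocked — turn right 95°, forward 5.8 m, then turn left 19°, forward 6.5 m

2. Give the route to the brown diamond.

turn right 133°, forward 15.1 m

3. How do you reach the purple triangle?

blocked — turn right 95°, forward 5.8 m, then turn left 25°, forward 7.9 m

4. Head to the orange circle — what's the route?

turn left 70°, forward 1.2 m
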